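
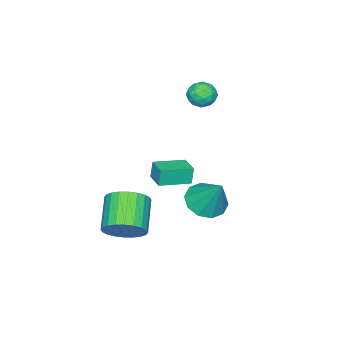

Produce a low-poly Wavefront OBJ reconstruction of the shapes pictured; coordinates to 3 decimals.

v 2.624 -2.268 -2.583
v 3.213 -3.169 -2.503
v 1.805 -3.994 -1.436
v 1.216 -3.092 -1.517
v 3.344 -2.955 -2.164
v 1.936 -3.78 -1.097
v 3.365 -2.636 -1.89
v 1.957 -3.461 -0.823
v 3.274 -2.261 -1.721
v 1.865 -3.086 -0.654
v 3.083 -1.887 -1.683
v 1.675 -2.712 -0.616
v 2.823 -1.571 -1.783
v 1.414 -2.396 -0.716
v 2.532 -1.361 -2.004
v 1.124 -2.186 -0.937
v 2.256 -1.289 -2.314
v 0.847 -2.114 -1.247
v 2.035 -1.366 -2.664
v 0.627 -2.191 -1.597
v 1.904 -1.58 -3.003
v 0.496 -2.405 -1.936
v 1.883 -1.899 -3.277
v 0.475 -2.724 -2.21
v 1.975 -2.274 -3.446
v 0.566 -3.099 -2.379
v 2.165 -2.648 -3.484
v 0.757 -3.473 -2.417
v 2.426 -2.964 -3.384
v 1.017 -3.789 -2.317
v 2.716 -3.174 -3.163
v 1.308 -3.999 -2.096
v 2.993 -3.246 -2.853
v 1.584 -4.071 -1.786
v 0.033 0.47 -0.859
v 1.015 0.692 -1.221
v 0.407 1.55 0.819
v 0.607 1.166 -1.435
v -0.021 1.373 -1.429
v -0.628 1.236 -1.205
v -0.982 0.806 -0.849
v -0.949 0.247 -0.497
v -0.54 -0.227 -0.283
v 0.088 -0.434 -0.289
v 0.695 -0.297 -0.512
v 1.049 0.134 -0.868
v -3.675 -1.825 3.923
v -3.304 -1.598 3.265
v -3.916 -2.962 3.395
v -3.545 -2.735 2.737
v -3.134 -2.856 3.4
v -2.986 -2.153 3.726
v -4.234 -2.407 2.934
v -4.086 -1.704 3.26
v -3.65 -1.958 2.654
v -2.97 -2.235 2.941
v -4.25 -2.325 3.719
v -3.57 -2.602 4.006
v -3.469 -1.612 3.64
v -3.751 -2.948 3.02
v -3.51 -3.019 3.409
v -3.292 -2.886 3.023
v -3.281 -1.938 3.911
v -3.063 -1.805 3.524
v -2.963 -2.544 3.603
v -4.157 -2.755 3.136
v -3.939 -2.622 2.749
v -3.928 -1.674 3.637
v -3.71 -1.541 3.251
v -4.257 -2.016 3.057
v -3.454 -1.69 2.894
v -3.595 -2.358 2.584
v -4.001 -2.165 2.7
v -3.913 -1.752 2.892
v -3.054 -1.853 3.063
v -3.196 -2.521 2.753
v -2.954 -2.592 3.143
v -2.867 -2.179 3.334
v -3.257 -2.064 2.704
v -4.024 -2.039 3.907
v -4.166 -2.707 3.597
v -4.353 -2.381 3.326
v -4.266 -1.968 3.517
v -3.625 -2.202 4.076
v -3.766 -2.87 3.766
v -3.307 -2.808 3.768
v -3.219 -2.395 3.96
v -3.963 -2.496 3.956
v -4.187 -3.743 -3.274
v -4.357 -3.73 -2.299
v -3.55 -2.803 -3.176
v -3.72 -2.79 -2.201
v -2.8 -4.71 -3.019
v -2.97 -4.697 -2.044
v -2.163 -3.77 -2.921
v -2.333 -3.757 -1.946
f 2 1 5
f 2 5 3
f 3 5 6
f 3 6 4
f 5 1 7
f 5 7 6
f 6 7 8
f 6 8 4
f 7 1 9
f 7 9 8
f 8 9 10
f 8 10 4
f 9 1 11
f 9 11 10
f 10 11 12
f 10 12 4
f 11 1 13
f 11 13 12
f 12 13 14
f 12 14 4
f 13 1 15
f 13 15 14
f 14 15 16
f 14 16 4
f 15 1 17
f 15 17 16
f 16 17 18
f 16 18 4
f 17 1 19
f 17 19 18
f 18 19 20
f 18 20 4
f 19 1 21
f 19 21 20
f 20 21 22
f 20 22 4
f 21 1 23
f 21 23 22
f 22 23 24
f 22 24 4
f 23 1 25
f 23 25 24
f 24 25 26
f 24 26 4
f 25 1 27
f 25 27 26
f 26 27 28
f 26 28 4
f 27 1 29
f 27 29 28
f 28 29 30
f 28 30 4
f 29 1 31
f 29 31 30
f 30 31 32
f 30 32 4
f 31 1 33
f 31 33 32
f 32 33 34
f 32 34 4
f 33 1 2
f 33 2 34
f 34 2 3
f 34 3 4
f 36 35 38
f 36 38 37
f 38 35 39
f 38 39 37
f 39 35 40
f 39 40 37
f 40 35 41
f 40 41 37
f 41 35 42
f 41 42 37
f 42 35 43
f 42 43 37
f 43 35 44
f 43 44 37
f 44 35 45
f 44 45 37
f 45 35 46
f 45 46 37
f 46 35 36
f 46 36 37
f 47 84 63
f 84 58 87
f 63 87 52
f 84 87 63
f 47 63 59
f 63 52 64
f 59 64 48
f 63 64 59
f 47 59 68
f 59 48 69
f 68 69 54
f 59 69 68
f 47 68 80
f 68 54 83
f 80 83 57
f 68 83 80
f 47 80 84
f 80 57 88
f 84 88 58
f 80 88 84
f 48 64 75
f 64 52 78
f 75 78 56
f 64 78 75
f 52 87 65
f 87 58 86
f 65 86 51
f 87 86 65
f 58 88 85
f 88 57 81
f 85 81 49
f 88 81 85
f 57 83 82
f 83 54 70
f 82 70 53
f 83 70 82
f 54 69 74
f 69 48 71
f 74 71 55
f 69 71 74
f 50 76 62
f 76 56 77
f 62 77 51
f 76 77 62
f 50 62 60
f 62 51 61
f 60 61 49
f 62 61 60
f 50 60 67
f 60 49 66
f 67 66 53
f 60 66 67
f 50 67 72
f 67 53 73
f 72 73 55
f 67 73 72
f 50 72 76
f 72 55 79
f 76 79 56
f 72 79 76
f 51 77 65
f 77 56 78
f 65 78 52
f 77 78 65
f 49 61 85
f 61 51 86
f 85 86 58
f 61 86 85
f 53 66 82
f 66 49 81
f 82 81 57
f 66 81 82
f 55 73 74
f 73 53 70
f 74 70 54
f 73 70 74
f 56 79 75
f 79 55 71
f 75 71 48
f 79 71 75
f 90 92 89
f 93 90 89
f 89 92 91
f 91 93 89
f 90 96 92
f 94 90 93
f 94 96 90
f 92 96 91
f 95 93 91
f 91 96 95
f 95 94 93
f 96 94 95



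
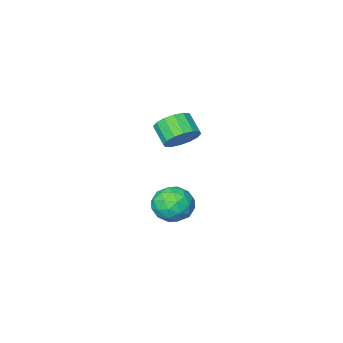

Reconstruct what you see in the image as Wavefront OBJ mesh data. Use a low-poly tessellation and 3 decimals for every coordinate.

v 0.738 2.756 2.645
v 1.71 2.901 2.877
v 1.675 1.869 3.667
v 0.702 1.724 3.435
v 1.443 3.18 3.23
v 1.408 2.148 4.02
v 0.988 3.346 3.426
v 0.953 2.314 4.216
v 0.465 3.353 3.412
v 0.43 2.322 4.203
v 0.016 3.201 3.193
v -0.019 2.169 3.984
v -0.241 2.929 2.827
v -0.276 1.897 3.618
v -0.235 2.611 2.413
v -0.27 1.579 3.203
v 0.032 2.332 2.06
v -0.003 1.3 2.85
v 0.487 2.166 1.864
v 0.452 1.134 2.654
v 1.01 2.158 1.877
v 0.975 1.127 2.668
v 1.459 2.311 2.096
v 1.424 1.279 2.887
v 1.716 2.583 2.462
v 1.681 1.551 3.253
v 0.86 1.631 -3.944
v 1.402 0.857 -3.189
v -0.822 1.403 -2.971
v -0.28 0.629 -2.216
v 0.01 1.802 -2.19
v 1.05 1.944 -2.791
v -0.47 0.316 -3.369
v 0.57 0.458 -3.97
v 0.58 0.045 -2.834
v 0.877 0.963 -2.105
v -0.297 1.297 -4.055
v -0 2.215 -3.326
v 1.279 1.264 -3.652
v -0.699 0.996 -2.508
v -0.528 1.685 -2.493
v -0.209 1.23 -2.049
v 1.072 1.903 -3.418
v 1.39 1.448 -2.974
v 0.572 2.003 -2.387
v -0.81 0.812 -3.186
v -0.492 0.357 -2.742
v 0.789 1.03 -4.111
v 1.108 0.575 -3.667
v 0.008 0.257 -3.773
v 1.114 0.332 -2.999
v 0.125 0.197 -2.428
v 0.014 0.014 -3.105
v 0.625 0.097 -3.459
v 1.288 0.872 -2.571
v 0.3 0.737 -1.999
v 0.47 1.427 -1.984
v 1.081 1.51 -2.337
v 0.805 0.394 -2.362
v 0.28 1.523 -4.161
v -0.708 1.388 -3.589
v -0.501 0.75 -3.823
v 0.11 0.833 -4.176
v 0.455 2.063 -3.732
v -0.534 1.928 -3.161
v -0.045 2.163 -2.701
v 0.566 2.246 -3.055
v -0.225 1.866 -3.798
f 2 1 5
f 2 5 3
f 3 5 6
f 3 6 4
f 5 1 7
f 5 7 6
f 6 7 8
f 6 8 4
f 7 1 9
f 7 9 8
f 8 9 10
f 8 10 4
f 9 1 11
f 9 11 10
f 10 11 12
f 10 12 4
f 11 1 13
f 11 13 12
f 12 13 14
f 12 14 4
f 13 1 15
f 13 15 14
f 14 15 16
f 14 16 4
f 15 1 17
f 15 17 16
f 16 17 18
f 16 18 4
f 17 1 19
f 17 19 18
f 18 19 20
f 18 20 4
f 19 1 21
f 19 21 20
f 20 21 22
f 20 22 4
f 21 1 23
f 21 23 22
f 22 23 24
f 22 24 4
f 23 1 25
f 23 25 24
f 24 25 26
f 24 26 4
f 25 1 2
f 25 2 26
f 26 2 3
f 26 3 4
f 27 64 43
f 64 38 67
f 43 67 32
f 64 67 43
f 27 43 39
f 43 32 44
f 39 44 28
f 43 44 39
f 27 39 48
f 39 28 49
f 48 49 34
f 39 49 48
f 27 48 60
f 48 34 63
f 60 63 37
f 48 63 60
f 27 60 64
f 60 37 68
f 64 68 38
f 60 68 64
f 28 44 55
f 44 32 58
f 55 58 36
f 44 58 55
f 32 67 45
f 67 38 66
f 45 66 31
f 67 66 45
f 38 68 65
f 68 37 61
f 65 61 29
f 68 61 65
f 37 63 62
f 63 34 50
f 62 50 33
f 63 50 62
f 34 49 54
f 49 28 51
f 54 51 35
f 49 51 54
f 30 56 42
f 56 36 57
f 42 57 31
f 56 57 42
f 30 42 40
f 42 31 41
f 40 41 29
f 42 41 40
f 30 40 47
f 40 29 46
f 47 46 33
f 40 46 47
f 30 47 52
f 47 33 53
f 52 53 35
f 47 53 52
f 30 52 56
f 52 35 59
f 56 59 36
f 52 59 56
f 31 57 45
f 57 36 58
f 45 58 32
f 57 58 45
f 29 41 65
f 41 31 66
f 65 66 38
f 41 66 65
f 33 46 62
f 46 29 61
f 62 61 37
f 46 61 62
f 35 53 54
f 53 33 50
f 54 50 34
f 53 50 54
f 36 59 55
f 59 35 51
f 55 51 28
f 59 51 55



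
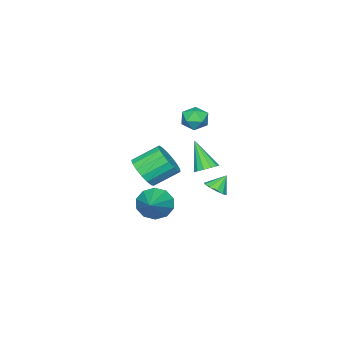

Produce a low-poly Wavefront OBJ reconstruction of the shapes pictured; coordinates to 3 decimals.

v 2.475 -2.377 -0.94
v 3.039 -2.672 -1.698
v 4.185 -1.523 -0
v 2.829 -2.111 -1.825
v 2.483 -1.652 -1.614
v 2.135 -1.47 -1.145
v 1.916 -1.635 -0.598
v 1.911 -2.083 -0.181
v 2.121 -2.643 -0.054
v 2.467 -3.102 -0.266
v 2.815 -3.284 -0.734
v 3.034 -3.119 -1.282
v -3.173 -3.272 2.255
v -2.741 -3.993 2.279
v -4.319 -3.967 2.021
v -3.887 -4.688 2.045
v -3.994 -4.239 2.748
v -3.286 -3.809 2.892
v -3.774 -4.151 1.408
v -3.066 -3.721 1.552
v -3.112 -4.536 1.755
v -3.248 -4.591 2.583
v -3.812 -3.369 1.717
v -3.948 -3.424 2.545
v 2.174 -3.324 0.856
v 2.84 -2.602 0.733
v 1.932 -1.614 1.622
v 1.266 -2.336 1.744
v 2.544 -2.546 0.368
v 1.635 -1.558 1.256
v 2.163 -2.668 0.114
v 1.254 -1.68 1.003
v 1.784 -2.941 0.03
v 0.876 -1.953 0.919
v 1.495 -3.301 0.136
v 0.587 -2.313 1.024
v 1.362 -3.667 0.406
v 0.453 -2.679 1.295
v 1.414 -3.954 0.779
v 0.506 -2.966 1.668
v 1.641 -4.097 1.17
v 0.733 -3.109 2.059
v 1.99 -4.063 1.489
v 1.081 -3.074 2.377
v 2.381 -3.859 1.662
v 1.473 -2.871 2.551
v 2.725 -3.533 1.651
v 1.816 -2.545 2.54
v 2.943 -3.159 1.458
v 2.034 -2.171 2.347
v 2.984 -2.823 1.127
v 2.075 -1.835 2.015
v -3.229 -3.039 -1.214
v -2.901 -2.543 -0.826
v -3.631 -4.061 0.434
v -3.284 -2.432 -0.85
v -3.65 -2.513 -0.99
v -3.882 -2.762 -1.201
v -3.907 -3.098 -1.416
v -3.716 -3.416 -1.567
v -3.37 -3.614 -1.605
v -2.98 -3.63 -1.519
v -2.668 -3.458 -1.336
v -2.535 -3.153 -1.115
v -2.621 -2.812 -0.924
v -1.867 -1.608 -1.659
v -1.285 -1.598 -1.27
v -2.433 -1.292 -0.821
v -1.333 -1.207 -1.449
v -1.584 -0.97 -1.709
v -1.944 -0.976 -1.95
v -2.274 -1.224 -2.079
v -2.448 -1.619 -2.048
v -2.4 -2.009 -1.869
v -2.149 -2.247 -1.609
v -1.789 -2.24 -1.368
v -1.459 -1.992 -1.239
f 2 1 4
f 2 4 3
f 4 1 5
f 4 5 3
f 5 1 6
f 5 6 3
f 6 1 7
f 6 7 3
f 7 1 8
f 7 8 3
f 8 1 9
f 8 9 3
f 9 1 10
f 9 10 3
f 10 1 11
f 10 11 3
f 11 1 12
f 11 12 3
f 12 1 2
f 12 2 3
f 13 24 18
f 13 18 14
f 13 14 20
f 13 20 23
f 13 23 24
f 14 18 22
f 18 24 17
f 24 23 15
f 23 20 19
f 20 14 21
f 16 22 17
f 16 17 15
f 16 15 19
f 16 19 21
f 16 21 22
f 17 22 18
f 15 17 24
f 19 15 23
f 21 19 20
f 22 21 14
f 26 25 29
f 26 29 27
f 27 29 30
f 27 30 28
f 29 25 31
f 29 31 30
f 30 31 32
f 30 32 28
f 31 25 33
f 31 33 32
f 32 33 34
f 32 34 28
f 33 25 35
f 33 35 34
f 34 35 36
f 34 36 28
f 35 25 37
f 35 37 36
f 36 37 38
f 36 38 28
f 37 25 39
f 37 39 38
f 38 39 40
f 38 40 28
f 39 25 41
f 39 41 40
f 40 41 42
f 40 42 28
f 41 25 43
f 41 43 42
f 42 43 44
f 42 44 28
f 43 25 45
f 43 45 44
f 44 45 46
f 44 46 28
f 45 25 47
f 45 47 46
f 46 47 48
f 46 48 28
f 47 25 49
f 47 49 48
f 48 49 50
f 48 50 28
f 49 25 51
f 49 51 50
f 50 51 52
f 50 52 28
f 51 25 26
f 51 26 52
f 52 26 27
f 52 27 28
f 54 53 56
f 54 56 55
f 56 53 57
f 56 57 55
f 57 53 58
f 57 58 55
f 58 53 59
f 58 59 55
f 59 53 60
f 59 60 55
f 60 53 61
f 60 61 55
f 61 53 62
f 61 62 55
f 62 53 63
f 62 63 55
f 63 53 64
f 63 64 55
f 64 53 65
f 64 65 55
f 65 53 54
f 65 54 55
f 67 66 69
f 67 69 68
f 69 66 70
f 69 70 68
f 70 66 71
f 70 71 68
f 71 66 72
f 71 72 68
f 72 66 73
f 72 73 68
f 73 66 74
f 73 74 68
f 74 66 75
f 74 75 68
f 75 66 76
f 75 76 68
f 76 66 77
f 76 77 68
f 77 66 67
f 77 67 68



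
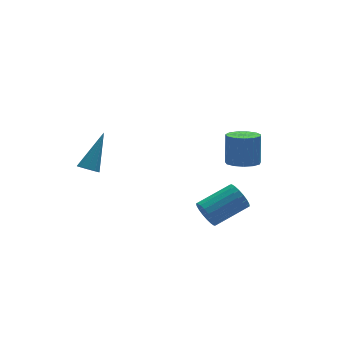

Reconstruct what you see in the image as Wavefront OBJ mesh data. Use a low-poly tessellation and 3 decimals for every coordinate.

v 2.572 -0.867 0.803
v 3.271 -0.651 0.634
v 3.466 -0.197 2.029
v 2.768 -0.413 2.197
v 3.022 -0.318 0.561
v 3.217 0.137 1.956
v 2.63 -0.158 0.564
v 2.826 0.296 1.959
v 2.22 -0.224 0.643
v 2.416 0.23 2.038
v 1.922 -0.494 0.772
v 2.118 -0.04 2.167
v 1.83 -0.883 0.911
v 2.026 -0.428 2.306
v 1.974 -1.266 1.016
v 2.17 -0.812 2.411
v 2.308 -1.523 1.053
v 2.503 -1.069 2.448
v 2.726 -1.571 1.01
v 2.921 -1.117 2.405
v 3.095 -1.396 0.902
v 3.29 -0.942 2.297
v 3.298 -1.053 0.762
v 3.493 -0.599 2.157
v 0.236 -2.434 -0.752
v 0.419 -2.14 -1.338
v 2.026 -1.933 -0.733
v 1.844 -2.226 -0.148
v 0.326 -1.905 -1.171
v 1.933 -1.698 -0.567
v 0.215 -1.775 -0.922
v 1.823 -1.568 -0.317
v 0.109 -1.775 -0.638
v 1.716 -1.568 -0.034
v 0.027 -1.906 -0.378
v 1.635 -1.699 0.227
v -0.013 -2.141 -0.191
v 1.595 -1.934 0.413
v -0.003 -2.434 -0.116
v 1.604 -2.227 0.489
v 0.054 -2.727 -0.167
v 1.661 -2.52 0.438
v 0.147 -2.962 -0.333
v 1.754 -2.755 0.271
v 0.257 -3.092 -0.583
v 1.865 -2.885 0.022
v 0.364 -3.092 -0.866
v 1.971 -2.885 -0.262
v 0.445 -2.961 -1.127
v 2.053 -2.754 -0.522
v 0.485 -2.726 -1.313
v 2.093 -2.519 -0.709
v 0.476 -2.433 -1.389
v 2.083 -2.226 -0.784
v -3.07 2.618 -0.403
v -2.703 2.238 -0.443
v -2.03 3.462 1.123
v -2.614 2.485 -0.639
v -2.7 2.782 -0.746
v -2.927 3.017 -0.721
v -3.208 3.1 -0.575
v -3.437 2.998 -0.363
v -3.525 2.751 -0.167
v -3.439 2.454 -0.06
v -3.212 2.219 -0.085
v -2.931 2.136 -0.231
f 2 1 5
f 2 5 3
f 3 5 6
f 3 6 4
f 5 1 7
f 5 7 6
f 6 7 8
f 6 8 4
f 7 1 9
f 7 9 8
f 8 9 10
f 8 10 4
f 9 1 11
f 9 11 10
f 10 11 12
f 10 12 4
f 11 1 13
f 11 13 12
f 12 13 14
f 12 14 4
f 13 1 15
f 13 15 14
f 14 15 16
f 14 16 4
f 15 1 17
f 15 17 16
f 16 17 18
f 16 18 4
f 17 1 19
f 17 19 18
f 18 19 20
f 18 20 4
f 19 1 21
f 19 21 20
f 20 21 22
f 20 22 4
f 21 1 23
f 21 23 22
f 22 23 24
f 22 24 4
f 23 1 2
f 23 2 24
f 24 2 3
f 24 3 4
f 26 25 29
f 26 29 27
f 27 29 30
f 27 30 28
f 29 25 31
f 29 31 30
f 30 31 32
f 30 32 28
f 31 25 33
f 31 33 32
f 32 33 34
f 32 34 28
f 33 25 35
f 33 35 34
f 34 35 36
f 34 36 28
f 35 25 37
f 35 37 36
f 36 37 38
f 36 38 28
f 37 25 39
f 37 39 38
f 38 39 40
f 38 40 28
f 39 25 41
f 39 41 40
f 40 41 42
f 40 42 28
f 41 25 43
f 41 43 42
f 42 43 44
f 42 44 28
f 43 25 45
f 43 45 44
f 44 45 46
f 44 46 28
f 45 25 47
f 45 47 46
f 46 47 48
f 46 48 28
f 47 25 49
f 47 49 48
f 48 49 50
f 48 50 28
f 49 25 51
f 49 51 50
f 50 51 52
f 50 52 28
f 51 25 53
f 51 53 52
f 52 53 54
f 52 54 28
f 53 25 26
f 53 26 54
f 54 26 27
f 54 27 28
f 56 55 58
f 56 58 57
f 58 55 59
f 58 59 57
f 59 55 60
f 59 60 57
f 60 55 61
f 60 61 57
f 61 55 62
f 61 62 57
f 62 55 63
f 62 63 57
f 63 55 64
f 63 64 57
f 64 55 65
f 64 65 57
f 65 55 66
f 65 66 57
f 66 55 56
f 66 56 57



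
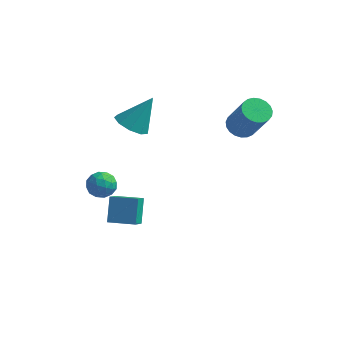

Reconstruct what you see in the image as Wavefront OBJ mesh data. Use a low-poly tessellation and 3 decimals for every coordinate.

v -2.638 -0.219 -3.886
v -2.576 -0.976 -3.368
v -2.898 0.595 -2.666
v -2.836 -0.162 -2.147
v -1.224 0.002 -3.733
v -1.162 -0.755 -3.214
v -1.484 0.816 -2.512
v -1.422 0.059 -1.994
v -2.87 2.337 1.475
v -2.317 2.918 0.929
v -2.09 3.163 3.145
v -2.898 3.212 1.056
v -3.467 3.096 1.378
v -3.756 2.625 1.746
v -3.63 2.02 1.987
v -3.149 1.563 1.988
v -2.538 1.468 1.749
v -2.081 1.78 1.382
v -1.994 2.353 1.058
v 2.204 4.017 1.879
v 2.716 3.602 1.443
v 3.768 3.008 3.246
v 3.256 3.423 3.681
v 2.86 3.897 1.456
v 3.913 3.303 3.258
v 2.891 4.212 1.542
v 3.944 3.619 3.344
v 2.803 4.494 1.686
v 3.856 3.901 3.488
v 2.611 4.693 1.863
v 3.664 4.1 3.666
v 2.349 4.775 2.044
v 3.402 4.182 3.846
v 2.062 4.727 2.195
v 3.115 4.133 3.998
v 1.799 4.555 2.292
v 2.852 3.962 4.095
v 1.606 4.29 2.318
v 2.659 3.697 4.12
v 1.517 3.978 2.267
v 2.569 3.385 4.07
v 1.546 3.673 2.15
v 2.599 3.079 3.952
v 1.689 3.427 1.985
v 2.741 2.834 3.788
v 1.921 3.283 1.802
v 2.973 2.69 3.605
v 2.202 3.266 1.633
v 3.254 2.673 3.435
v 2.483 3.379 1.506
v 3.535 2.785 3.308
v -2.648 -1.071 -0.004
v -2.33 -1.352 0.661
v -2.49 -2.208 -0.561
v -2.172 -2.489 0.104
v -2.94 -2.31 0.079
v -3.038 -1.607 0.423
v -1.782 -1.953 -0.323
v -1.88 -1.25 0.021
v -1.796 -1.897 0.464
v -2.511 -2.118 0.712
v -2.309 -1.442 -0.612
v -3.024 -1.663 -0.364
v -2.503 -1.112 0.377
v -2.317 -2.448 -0.277
v -2.768 -2.343 -0.292
v -2.582 -2.508 0.099
v -2.919 -1.262 0.237
v -2.732 -1.427 0.628
v -3.09 -1.99 0.286
v -2.088 -2.133 -0.528
v -1.901 -2.298 -0.137
v -2.238 -1.052 0.001
v -2.052 -1.217 0.392
v -1.73 -1.57 -0.186
v -2.002 -1.597 0.652
v -1.909 -2.266 0.325
v -1.68 -1.95 0.074
v -1.737 -1.537 0.276
v -2.422 -1.727 0.798
v -2.329 -2.396 0.471
v -2.781 -2.29 0.456
v -2.838 -1.877 0.658
v -2.108 -2.047 0.682
v -2.491 -1.164 -0.371
v -2.398 -1.833 -0.698
v -1.982 -1.683 -0.558
v -2.039 -1.27 -0.356
v -2.911 -1.294 -0.225
v -2.818 -1.963 -0.552
v -3.083 -2.023 -0.176
v -3.14 -1.61 0.026
v -2.712 -1.513 -0.582
f 2 4 1
f 5 2 1
f 1 4 3
f 3 5 1
f 2 8 4
f 6 2 5
f 6 8 2
f 4 8 3
f 7 5 3
f 3 8 7
f 7 6 5
f 8 6 7
f 10 9 12
f 10 12 11
f 12 9 13
f 12 13 11
f 13 9 14
f 13 14 11
f 14 9 15
f 14 15 11
f 15 9 16
f 15 16 11
f 16 9 17
f 16 17 11
f 17 9 18
f 17 18 11
f 18 9 19
f 18 19 11
f 19 9 10
f 19 10 11
f 21 20 24
f 21 24 22
f 22 24 25
f 22 25 23
f 24 20 26
f 24 26 25
f 25 26 27
f 25 27 23
f 26 20 28
f 26 28 27
f 27 28 29
f 27 29 23
f 28 20 30
f 28 30 29
f 29 30 31
f 29 31 23
f 30 20 32
f 30 32 31
f 31 32 33
f 31 33 23
f 32 20 34
f 32 34 33
f 33 34 35
f 33 35 23
f 34 20 36
f 34 36 35
f 35 36 37
f 35 37 23
f 36 20 38
f 36 38 37
f 37 38 39
f 37 39 23
f 38 20 40
f 38 40 39
f 39 40 41
f 39 41 23
f 40 20 42
f 40 42 41
f 41 42 43
f 41 43 23
f 42 20 44
f 42 44 43
f 43 44 45
f 43 45 23
f 44 20 46
f 44 46 45
f 45 46 47
f 45 47 23
f 46 20 48
f 46 48 47
f 47 48 49
f 47 49 23
f 48 20 50
f 48 50 49
f 49 50 51
f 49 51 23
f 50 20 21
f 50 21 51
f 51 21 22
f 51 22 23
f 52 89 68
f 89 63 92
f 68 92 57
f 89 92 68
f 52 68 64
f 68 57 69
f 64 69 53
f 68 69 64
f 52 64 73
f 64 53 74
f 73 74 59
f 64 74 73
f 52 73 85
f 73 59 88
f 85 88 62
f 73 88 85
f 52 85 89
f 85 62 93
f 89 93 63
f 85 93 89
f 53 69 80
f 69 57 83
f 80 83 61
f 69 83 80
f 57 92 70
f 92 63 91
f 70 91 56
f 92 91 70
f 63 93 90
f 93 62 86
f 90 86 54
f 93 86 90
f 62 88 87
f 88 59 75
f 87 75 58
f 88 75 87
f 59 74 79
f 74 53 76
f 79 76 60
f 74 76 79
f 55 81 67
f 81 61 82
f 67 82 56
f 81 82 67
f 55 67 65
f 67 56 66
f 65 66 54
f 67 66 65
f 55 65 72
f 65 54 71
f 72 71 58
f 65 71 72
f 55 72 77
f 72 58 78
f 77 78 60
f 72 78 77
f 55 77 81
f 77 60 84
f 81 84 61
f 77 84 81
f 56 82 70
f 82 61 83
f 70 83 57
f 82 83 70
f 54 66 90
f 66 56 91
f 90 91 63
f 66 91 90
f 58 71 87
f 71 54 86
f 87 86 62
f 71 86 87
f 60 78 79
f 78 58 75
f 79 75 59
f 78 75 79
f 61 84 80
f 84 60 76
f 80 76 53
f 84 76 80



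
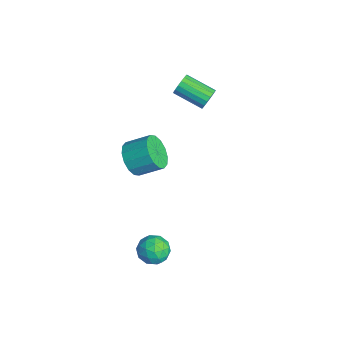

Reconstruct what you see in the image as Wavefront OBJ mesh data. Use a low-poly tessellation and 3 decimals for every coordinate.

v -2.832 1.835 2.799
v -2.493 1.798 3.352
v -3.61 0.607 3.955
v -3.948 0.645 3.401
v -2.702 2.022 3.408
v -3.818 0.831 4.01
v -2.94 2.203 3.324
v -4.057 1.012 3.926
v -3.154 2.3 3.119
v -4.271 1.109 3.722
v -3.294 2.29 2.842
v -4.41 1.1 3.444
v -3.328 2.177 2.554
v -4.444 0.986 3.157
v -3.248 1.985 2.322
v -4.365 0.794 2.925
v -3.073 1.759 2.2
v -4.19 0.568 2.803
v -2.843 1.55 2.215
v -3.959 0.359 2.817
v -2.61 1.407 2.363
v -3.726 0.216 2.966
v -2.428 1.362 2.611
v -3.544 0.171 3.214
v -2.338 1.425 2.903
v -3.455 0.235 3.505
v -2.362 1.583 3.17
v -3.478 0.392 3.773
v -2.395 -2.362 -0.596
v -1.774 -2.971 -0.026
v -1.303 -1.786 0.726
v -1.925 -1.178 0.156
v -1.474 -2.822 -0.448
v -1.004 -1.638 0.304
v -1.422 -2.55 -0.909
v -0.951 -1.366 -0.158
v -1.63 -2.228 -1.287
v -1.159 -1.043 -0.535
v -2.043 -1.941 -1.479
v -1.572 -0.757 -0.727
v -2.551 -1.768 -1.435
v -2.08 -0.583 -0.683
v -3.017 -1.754 -1.166
v -2.546 -0.569 -0.414
v -3.316 -1.902 -0.744
v -2.846 -0.718 0.008
v -3.369 -2.174 -0.282
v -2.898 -0.99 0.469
v -3.161 -2.497 0.095
v -2.69 -1.312 0.847
v -2.748 -2.783 0.287
v -2.277 -1.599 1.039
v -2.24 -2.957 0.243
v -1.769 -1.772 0.995
v 2.585 -2.225 -2.153
v 3.176 -2.199 -2.823
v 3.024 -3.561 -1.817
v 3.615 -3.535 -2.487
v 3.731 -3.018 -1.768
v 3.46 -2.192 -1.975
v 2.74 -3.568 -2.665
v 2.469 -2.742 -2.872
v 3.272 -3.029 -3.139
v 3.885 -2.689 -2.585
v 2.315 -3.071 -2.055
v 2.928 -2.731 -1.501
v 2.842 -2.094 -2.517
v 3.358 -3.666 -2.123
v 3.426 -3.361 -1.7
v 3.774 -3.346 -2.094
v 3.009 -2.09 -2.019
v 3.356 -2.075 -2.413
v 3.683 -2.556 -1.793
v 2.844 -3.685 -2.227
v 3.191 -3.67 -2.621
v 2.426 -2.414 -2.546
v 2.774 -2.399 -2.94
v 2.517 -3.204 -2.847
v 3.246 -2.567 -3.097
v 3.504 -3.353 -2.9
v 2.989 -3.372 -3.004
v 2.83 -2.887 -3.126
v 3.606 -2.367 -2.771
v 3.864 -3.153 -2.574
v 3.932 -2.848 -2.151
v 3.773 -2.363 -2.273
v 3.662 -2.855 -2.957
v 2.336 -2.607 -2.066
v 2.594 -3.393 -1.869
v 2.427 -3.397 -2.367
v 2.268 -2.912 -2.489
v 2.696 -2.407 -1.74
v 2.954 -3.193 -1.543
v 3.37 -2.873 -1.514
v 3.211 -2.388 -1.636
v 2.538 -2.905 -1.683
f 2 1 5
f 2 5 3
f 3 5 6
f 3 6 4
f 5 1 7
f 5 7 6
f 6 7 8
f 6 8 4
f 7 1 9
f 7 9 8
f 8 9 10
f 8 10 4
f 9 1 11
f 9 11 10
f 10 11 12
f 10 12 4
f 11 1 13
f 11 13 12
f 12 13 14
f 12 14 4
f 13 1 15
f 13 15 14
f 14 15 16
f 14 16 4
f 15 1 17
f 15 17 16
f 16 17 18
f 16 18 4
f 17 1 19
f 17 19 18
f 18 19 20
f 18 20 4
f 19 1 21
f 19 21 20
f 20 21 22
f 20 22 4
f 21 1 23
f 21 23 22
f 22 23 24
f 22 24 4
f 23 1 25
f 23 25 24
f 24 25 26
f 24 26 4
f 25 1 27
f 25 27 26
f 26 27 28
f 26 28 4
f 27 1 2
f 27 2 28
f 28 2 3
f 28 3 4
f 30 29 33
f 30 33 31
f 31 33 34
f 31 34 32
f 33 29 35
f 33 35 34
f 34 35 36
f 34 36 32
f 35 29 37
f 35 37 36
f 36 37 38
f 36 38 32
f 37 29 39
f 37 39 38
f 38 39 40
f 38 40 32
f 39 29 41
f 39 41 40
f 40 41 42
f 40 42 32
f 41 29 43
f 41 43 42
f 42 43 44
f 42 44 32
f 43 29 45
f 43 45 44
f 44 45 46
f 44 46 32
f 45 29 47
f 45 47 46
f 46 47 48
f 46 48 32
f 47 29 49
f 47 49 48
f 48 49 50
f 48 50 32
f 49 29 51
f 49 51 50
f 50 51 52
f 50 52 32
f 51 29 53
f 51 53 52
f 52 53 54
f 52 54 32
f 53 29 30
f 53 30 54
f 54 30 31
f 54 31 32
f 55 92 71
f 92 66 95
f 71 95 60
f 92 95 71
f 55 71 67
f 71 60 72
f 67 72 56
f 71 72 67
f 55 67 76
f 67 56 77
f 76 77 62
f 67 77 76
f 55 76 88
f 76 62 91
f 88 91 65
f 76 91 88
f 55 88 92
f 88 65 96
f 92 96 66
f 88 96 92
f 56 72 83
f 72 60 86
f 83 86 64
f 72 86 83
f 60 95 73
f 95 66 94
f 73 94 59
f 95 94 73
f 66 96 93
f 96 65 89
f 93 89 57
f 96 89 93
f 65 91 90
f 91 62 78
f 90 78 61
f 91 78 90
f 62 77 82
f 77 56 79
f 82 79 63
f 77 79 82
f 58 84 70
f 84 64 85
f 70 85 59
f 84 85 70
f 58 70 68
f 70 59 69
f 68 69 57
f 70 69 68
f 58 68 75
f 68 57 74
f 75 74 61
f 68 74 75
f 58 75 80
f 75 61 81
f 80 81 63
f 75 81 80
f 58 80 84
f 80 63 87
f 84 87 64
f 80 87 84
f 59 85 73
f 85 64 86
f 73 86 60
f 85 86 73
f 57 69 93
f 69 59 94
f 93 94 66
f 69 94 93
f 61 74 90
f 74 57 89
f 90 89 65
f 74 89 90
f 63 81 82
f 81 61 78
f 82 78 62
f 81 78 82
f 64 87 83
f 87 63 79
f 83 79 56
f 87 79 83



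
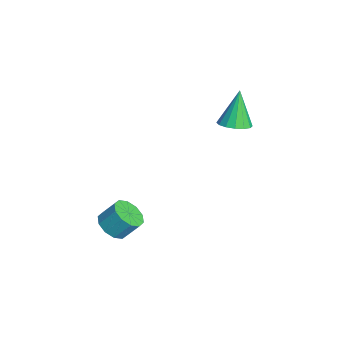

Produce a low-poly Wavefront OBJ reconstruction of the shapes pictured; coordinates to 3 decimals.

v 1.393 1.677 2.529
v 2.128 1.944 2.742
v 0.747 2.043 4.311
v 1.927 2.282 2.599
v 1.583 2.459 2.437
v 1.188 2.426 2.301
v 0.848 2.193 2.225
v 0.654 1.821 2.231
v 0.659 1.41 2.317
v 0.86 1.071 2.46
v 1.204 0.895 2.622
v 1.599 0.928 2.758
v 1.939 1.161 2.834
v 2.133 1.533 2.828
v 3.804 -4.291 -1.586
v 4.484 -4.73 -1.362
v 4.656 -4.009 -0.47
v 3.976 -3.569 -0.694
v 4.634 -4.359 -1.692
v 4.807 -3.637 -0.8
v 4.468 -3.961 -1.981
v 4.64 -3.24 -1.089
v 4.048 -3.689 -2.119
v 4.22 -2.968 -1.227
v 3.534 -3.647 -2.054
v 3.707 -2.926 -1.162
v 3.124 -3.851 -1.81
v 3.296 -3.13 -0.918
v 2.973 -4.223 -1.48
v 3.146 -3.501 -0.588
v 3.14 -4.62 -1.191
v 3.312 -3.899 -0.299
v 3.56 -4.892 -1.053
v 3.732 -4.171 -0.161
v 4.073 -4.934 -1.118
v 4.246 -4.213 -0.226
f 2 1 4
f 2 4 3
f 4 1 5
f 4 5 3
f 5 1 6
f 5 6 3
f 6 1 7
f 6 7 3
f 7 1 8
f 7 8 3
f 8 1 9
f 8 9 3
f 9 1 10
f 9 10 3
f 10 1 11
f 10 11 3
f 11 1 12
f 11 12 3
f 12 1 13
f 12 13 3
f 13 1 14
f 13 14 3
f 14 1 2
f 14 2 3
f 16 15 19
f 16 19 17
f 17 19 20
f 17 20 18
f 19 15 21
f 19 21 20
f 20 21 22
f 20 22 18
f 21 15 23
f 21 23 22
f 22 23 24
f 22 24 18
f 23 15 25
f 23 25 24
f 24 25 26
f 24 26 18
f 25 15 27
f 25 27 26
f 26 27 28
f 26 28 18
f 27 15 29
f 27 29 28
f 28 29 30
f 28 30 18
f 29 15 31
f 29 31 30
f 30 31 32
f 30 32 18
f 31 15 33
f 31 33 32
f 32 33 34
f 32 34 18
f 33 15 35
f 33 35 34
f 34 35 36
f 34 36 18
f 35 15 16
f 35 16 36
f 36 16 17
f 36 17 18



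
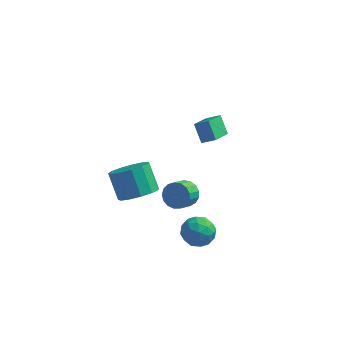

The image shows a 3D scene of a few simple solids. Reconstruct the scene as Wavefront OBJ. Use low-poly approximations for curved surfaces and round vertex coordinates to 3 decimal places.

v 1.943 2.778 1.426
v 1.414 3.372 2.378
v 2.304 4.165 0.762
v 1.776 4.759 1.713
v 2.704 2.781 1.847
v 2.176 3.375 2.798
v 3.066 4.168 1.182
v 2.537 4.762 2.134
v 2.417 -2.383 -0.71
v 3.123 -2.056 -0.152
v 2.957 -3.824 -0.548
v 3.663 -3.497 0.01
v 2.759 -3.483 0.324
v 2.425 -2.592 0.224
v 3.655 -3.288 -0.924
v 3.321 -2.397 -1.024
v 3.887 -2.615 -0.285
v 3.334 -2.736 0.487
v 2.746 -3.144 -1.187
v 2.193 -3.265 -0.415
v 2.722 -2.093 -0.445
v 3.358 -3.787 -0.255
v 2.826 -3.779 -0.07
v 3.241 -3.587 0.258
v 2.313 -2.408 -0.224
v 2.727 -2.216 0.104
v 2.514 -3.055 0.383
v 3.353 -3.664 -0.804
v 3.767 -3.472 -0.476
v 2.839 -2.293 -0.958
v 3.254 -2.101 -0.63
v 3.566 -2.825 -1.083
v 3.587 -2.229 -0.195
v 3.904 -3.077 -0.1
v 3.899 -2.953 -0.649
v 3.703 -2.43 -0.708
v 3.261 -2.3 0.258
v 3.579 -3.148 0.353
v 3.048 -3.139 0.538
v 2.852 -2.616 0.479
v 3.711 -2.629 0.18
v 2.501 -2.732 -1.053
v 2.819 -3.58 -0.958
v 3.228 -3.264 -1.179
v 3.032 -2.741 -1.238
v 2.176 -2.803 -0.6
v 2.493 -3.651 -0.505
v 2.377 -3.45 0.008
v 2.181 -2.927 -0.051
v 2.369 -3.251 -0.88
v -0.012 -2.921 2.063
v 0.76 -3.299 2.716
v 0.064 -2.517 3.991
v -0.708 -2.139 3.337
v 0.963 -2.767 2.501
v 0.267 -1.985 3.775
v 0.856 -2.285 2.146
v 0.16 -1.502 3.421
v 0.474 -2.004 1.765
v -0.222 -1.221 3.04
v -0.063 -2.014 1.478
v -0.759 -1.232 2.753
v -0.583 -2.313 1.377
v -1.279 -1.53 2.652
v -0.923 -2.805 1.494
v -1.619 -2.022 2.769
v -0.973 -3.333 1.791
v -1.669 -2.551 3.066
v -0.718 -3.731 2.174
v -1.414 -2.949 3.449
v -0.239 -3.872 2.522
v -0.935 -3.089 3.797
v 0.312 -3.711 2.724
v -0.384 -2.928 3.999
v 1.782 -0.303 -0.005
v 2.143 -0.785 -0.532
v 1.839 -1.638 0.037
v 1.478 -1.157 0.565
v 2.416 -0.71 -0.275
v 2.112 -1.563 0.295
v 2.544 -0.542 0.045
v 2.24 -1.395 0.615
v 2.497 -0.32 0.353
v 2.193 -1.173 0.923
v 2.287 -0.094 0.579
v 1.982 -0.947 1.149
v 1.961 0.085 0.672
v 1.656 -0.769 1.241
v 1.594 0.174 0.609
v 1.289 -0.679 1.179
v 1.27 0.154 0.406
v 0.965 -0.7 0.975
v 1.063 0.029 0.108
v 0.759 -0.824 0.678
v 1.022 -0.172 -0.215
v 0.717 -1.025 0.355
v 1.154 -0.403 -0.49
v 0.85 -1.256 0.08
v 1.43 -0.611 -0.654
v 1.126 -1.464 -0.084
v 1.787 -0.749 -0.669
v 1.483 -1.602 -0.1
f 2 4 1
f 5 2 1
f 1 4 3
f 3 5 1
f 2 8 4
f 6 2 5
f 6 8 2
f 4 8 3
f 7 5 3
f 3 8 7
f 7 6 5
f 8 6 7
f 9 46 25
f 46 20 49
f 25 49 14
f 46 49 25
f 9 25 21
f 25 14 26
f 21 26 10
f 25 26 21
f 9 21 30
f 21 10 31
f 30 31 16
f 21 31 30
f 9 30 42
f 30 16 45
f 42 45 19
f 30 45 42
f 9 42 46
f 42 19 50
f 46 50 20
f 42 50 46
f 10 26 37
f 26 14 40
f 37 40 18
f 26 40 37
f 14 49 27
f 49 20 48
f 27 48 13
f 49 48 27
f 20 50 47
f 50 19 43
f 47 43 11
f 50 43 47
f 19 45 44
f 45 16 32
f 44 32 15
f 45 32 44
f 16 31 36
f 31 10 33
f 36 33 17
f 31 33 36
f 12 38 24
f 38 18 39
f 24 39 13
f 38 39 24
f 12 24 22
f 24 13 23
f 22 23 11
f 24 23 22
f 12 22 29
f 22 11 28
f 29 28 15
f 22 28 29
f 12 29 34
f 29 15 35
f 34 35 17
f 29 35 34
f 12 34 38
f 34 17 41
f 38 41 18
f 34 41 38
f 13 39 27
f 39 18 40
f 27 40 14
f 39 40 27
f 11 23 47
f 23 13 48
f 47 48 20
f 23 48 47
f 15 28 44
f 28 11 43
f 44 43 19
f 28 43 44
f 17 35 36
f 35 15 32
f 36 32 16
f 35 32 36
f 18 41 37
f 41 17 33
f 37 33 10
f 41 33 37
f 52 51 55
f 52 55 53
f 53 55 56
f 53 56 54
f 55 51 57
f 55 57 56
f 56 57 58
f 56 58 54
f 57 51 59
f 57 59 58
f 58 59 60
f 58 60 54
f 59 51 61
f 59 61 60
f 60 61 62
f 60 62 54
f 61 51 63
f 61 63 62
f 62 63 64
f 62 64 54
f 63 51 65
f 63 65 64
f 64 65 66
f 64 66 54
f 65 51 67
f 65 67 66
f 66 67 68
f 66 68 54
f 67 51 69
f 67 69 68
f 68 69 70
f 68 70 54
f 69 51 71
f 69 71 70
f 70 71 72
f 70 72 54
f 71 51 73
f 71 73 72
f 72 73 74
f 72 74 54
f 73 51 52
f 73 52 74
f 74 52 53
f 74 53 54
f 76 75 79
f 76 79 77
f 77 79 80
f 77 80 78
f 79 75 81
f 79 81 80
f 80 81 82
f 80 82 78
f 81 75 83
f 81 83 82
f 82 83 84
f 82 84 78
f 83 75 85
f 83 85 84
f 84 85 86
f 84 86 78
f 85 75 87
f 85 87 86
f 86 87 88
f 86 88 78
f 87 75 89
f 87 89 88
f 88 89 90
f 88 90 78
f 89 75 91
f 89 91 90
f 90 91 92
f 90 92 78
f 91 75 93
f 91 93 92
f 92 93 94
f 92 94 78
f 93 75 95
f 93 95 94
f 94 95 96
f 94 96 78
f 95 75 97
f 95 97 96
f 96 97 98
f 96 98 78
f 97 75 99
f 97 99 98
f 98 99 100
f 98 100 78
f 99 75 101
f 99 101 100
f 100 101 102
f 100 102 78
f 101 75 76
f 101 76 102
f 102 76 77
f 102 77 78



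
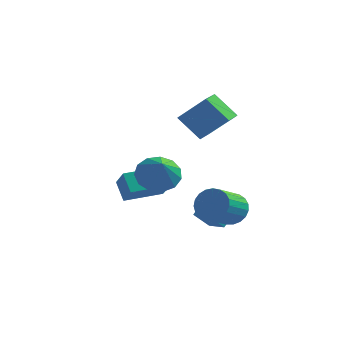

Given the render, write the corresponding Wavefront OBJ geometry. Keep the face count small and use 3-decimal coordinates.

v 1.478 1.989 -4.047
v 0.886 1.426 -3.168
v 1.882 3.321 -2.922
v 1.289 2.759 -2.043
v 2.411 1.461 -3.757
v 1.818 0.899 -2.878
v 2.814 2.794 -2.632
v 2.222 2.231 -1.753
v 0.691 2.835 1.207
v -0.503 2.95 2.397
v 0.71 4.001 1.113
v -0.485 4.116 2.304
v 2.085 2.924 2.596
v 0.89 3.039 3.787
v 2.103 4.09 2.503
v 0.909 4.205 3.693
v -3.102 2.473 -3.353
v -3.727 3.056 -2.44
v -1.61 3.888 -3.235
v -2.234 4.471 -2.323
v -2.366 1.609 -2.297
v -2.99 2.192 -1.385
v -0.873 3.024 -2.18
v -1.498 3.607 -1.267
v 2.896 1.009 -2.268
v 3.16 1.413 -1.462
v 2.747 -0.104 -0.565
v 2.484 -0.509 -1.372
v 2.781 1.506 -1.479
v 2.368 -0.011 -0.583
v 2.422 1.513 -1.633
v 2.009 -0.004 -0.736
v 2.145 1.433 -1.897
v 1.732 -0.084 -1
v 1.997 1.279 -2.224
v 1.584 -0.238 -1.328
v 2.006 1.079 -2.56
v 1.593 -0.438 -1.663
v 2.168 0.866 -2.845
v 1.755 -0.651 -1.948
v 2.456 0.678 -3.03
v 2.043 -0.839 -2.134
v 2.821 0.547 -3.084
v 2.408 -0.97 -2.187
v 3.198 0.496 -2.996
v 2.785 -1.021 -2.1
v 3.523 0.534 -2.783
v 3.111 -0.983 -1.886
v 3.74 0.653 -2.481
v 3.328 -0.864 -1.584
v 3.811 0.834 -2.142
v 3.399 -0.683 -1.245
v 3.724 1.046 -1.824
v 3.311 -0.472 -0.928
v 3.494 1.25 -1.584
v 3.081 -0.267 -0.687
v -0.071 -0.63 0.194
v 0.394 -1.228 -0.604
v 0.571 -1.75 1.406
v 0.814 -0.805 -0.436
v 0.953 -0.326 -0.067
v 0.767 0.056 0.384
v 0.315 0.22 0.775
v -0.259 0.114 0.982
v -0.774 -0.228 0.938
v -1.066 -0.698 0.659
v -1.042 -1.147 0.232
v -0.709 -1.431 -0.207
v -0.174 -1.461 -0.519
f 2 4 1
f 5 2 1
f 1 4 3
f 3 5 1
f 2 8 4
f 6 2 5
f 6 8 2
f 4 8 3
f 7 5 3
f 3 8 7
f 7 6 5
f 8 6 7
f 10 12 9
f 13 10 9
f 9 12 11
f 11 13 9
f 10 16 12
f 14 10 13
f 14 16 10
f 12 16 11
f 15 13 11
f 11 16 15
f 15 14 13
f 16 14 15
f 18 20 17
f 21 18 17
f 17 20 19
f 19 21 17
f 18 24 20
f 22 18 21
f 22 24 18
f 20 24 19
f 23 21 19
f 19 24 23
f 23 22 21
f 24 22 23
f 26 25 29
f 26 29 27
f 27 29 30
f 27 30 28
f 29 25 31
f 29 31 30
f 30 31 32
f 30 32 28
f 31 25 33
f 31 33 32
f 32 33 34
f 32 34 28
f 33 25 35
f 33 35 34
f 34 35 36
f 34 36 28
f 35 25 37
f 35 37 36
f 36 37 38
f 36 38 28
f 37 25 39
f 37 39 38
f 38 39 40
f 38 40 28
f 39 25 41
f 39 41 40
f 40 41 42
f 40 42 28
f 41 25 43
f 41 43 42
f 42 43 44
f 42 44 28
f 43 25 45
f 43 45 44
f 44 45 46
f 44 46 28
f 45 25 47
f 45 47 46
f 46 47 48
f 46 48 28
f 47 25 49
f 47 49 48
f 48 49 50
f 48 50 28
f 49 25 51
f 49 51 50
f 50 51 52
f 50 52 28
f 51 25 53
f 51 53 52
f 52 53 54
f 52 54 28
f 53 25 55
f 53 55 54
f 54 55 56
f 54 56 28
f 55 25 26
f 55 26 56
f 56 26 27
f 56 27 28
f 58 57 60
f 58 60 59
f 60 57 61
f 60 61 59
f 61 57 62
f 61 62 59
f 62 57 63
f 62 63 59
f 63 57 64
f 63 64 59
f 64 57 65
f 64 65 59
f 65 57 66
f 65 66 59
f 66 57 67
f 66 67 59
f 67 57 68
f 67 68 59
f 68 57 69
f 68 69 59
f 69 57 58
f 69 58 59



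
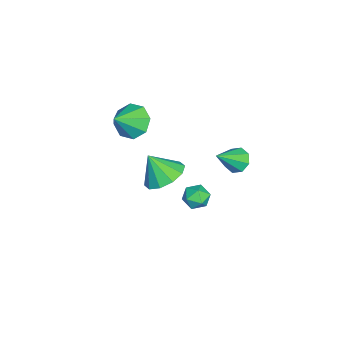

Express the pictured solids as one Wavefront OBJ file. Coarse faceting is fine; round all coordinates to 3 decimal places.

v -1.092 1.959 -2.404
v -0.403 1.613 -2.506
v -1.677 0.907 -2.774
v -0.988 0.561 -2.876
v -1.234 0.733 -2.158
v -0.873 1.383 -1.93
v -1.207 1.137 -3.35
v -0.846 1.787 -3.122
v -0.474 1.105 -3.091
v -0.491 0.855 -2.355
v -1.589 1.665 -2.925
v -1.606 1.415 -2.189
v 2.336 0.208 2.209
v 3.214 0.715 2.634
v 2.184 -0.588 3.471
v 2.663 1.078 2.796
v 1.986 1.109 2.734
v 1.444 0.795 2.472
v 1.241 0.257 2.108
v 1.457 -0.3 1.783
v 2.009 -0.663 1.621
v 2.685 -0.693 1.683
v 3.228 -0.379 1.946
v 3.43 0.159 2.309
v -3.989 2.921 -2.291
v -3.349 3.271 -2.566
v -2.951 1.979 -1.069
v -3.6 3.575 -2.118
v -4.079 3.496 -1.771
v -4.506 3.081 -1.728
v -4.63 2.572 -2.015
v -4.379 2.268 -2.463
v -3.9 2.347 -2.81
v -3.473 2.762 -2.853
v -1.836 -1.995 2.188
v -1.386 -2.507 1.403
v -0.764 -2.685 3.252
v -1.055 -1.795 1.531
v -1.181 -1.2 2.045
v -1.691 -1.07 2.642
v -2.286 -1.483 2.974
v -2.617 -2.195 2.845
v -2.49 -2.79 2.332
v -1.981 -2.919 1.734
f 1 12 6
f 1 6 2
f 1 2 8
f 1 8 11
f 1 11 12
f 2 6 10
f 6 12 5
f 12 11 3
f 11 8 7
f 8 2 9
f 4 10 5
f 4 5 3
f 4 3 7
f 4 7 9
f 4 9 10
f 5 10 6
f 3 5 12
f 7 3 11
f 9 7 8
f 10 9 2
f 14 13 16
f 14 16 15
f 16 13 17
f 16 17 15
f 17 13 18
f 17 18 15
f 18 13 19
f 18 19 15
f 19 13 20
f 19 20 15
f 20 13 21
f 20 21 15
f 21 13 22
f 21 22 15
f 22 13 23
f 22 23 15
f 23 13 24
f 23 24 15
f 24 13 14
f 24 14 15
f 26 25 28
f 26 28 27
f 28 25 29
f 28 29 27
f 29 25 30
f 29 30 27
f 30 25 31
f 30 31 27
f 31 25 32
f 31 32 27
f 32 25 33
f 32 33 27
f 33 25 34
f 33 34 27
f 34 25 26
f 34 26 27
f 36 35 38
f 36 38 37
f 38 35 39
f 38 39 37
f 39 35 40
f 39 40 37
f 40 35 41
f 40 41 37
f 41 35 42
f 41 42 37
f 42 35 43
f 42 43 37
f 43 35 44
f 43 44 37
f 44 35 36
f 44 36 37



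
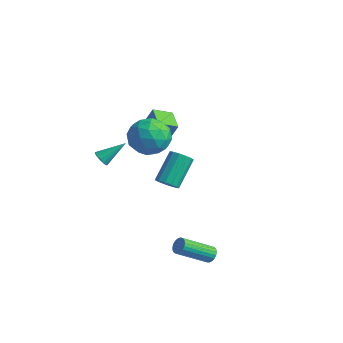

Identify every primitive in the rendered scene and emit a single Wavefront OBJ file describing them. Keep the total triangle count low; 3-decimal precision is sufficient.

v -1.113 0.856 -2.489
v -0.801 1.304 -2.911
v -1.096 2.752 -1.594
v -1.407 2.304 -1.171
v -1.179 1.311 -3.004
v -1.473 2.759 -1.686
v -1.536 1.173 -2.932
v -1.83 2.622 -1.614
v -1.758 0.935 -2.72
v -2.052 2.383 -1.402
v -1.776 0.672 -2.435
v -2.07 2.12 -1.117
v -1.583 0.467 -2.167
v -1.877 1.915 -0.849
v -1.241 0.386 -2.001
v -1.535 1.834 -0.683
v -0.858 0.453 -1.99
v -1.152 1.902 -0.672
v -0.556 0.649 -2.137
v -0.851 2.097 -0.82
v -0.431 0.91 -2.397
v -0.725 2.359 -1.079
v -0.523 1.155 -2.685
v -0.817 2.603 -1.367
v -0.437 -0.042 2.768
v 0.381 -0.626 2.096
v -1.121 -1.754 3.424
v -0.303 -2.338 2.752
v 0.053 -1.687 3.707
v 0.475 -0.629 3.302
v -1.215 -1.751 2.218
v -0.793 -0.693 1.813
v -0.1 -1.682 1.757
v 0.684 -1.643 2.677
v -1.424 -0.737 2.843
v -0.64 -0.698 3.763
v 0.032 -0.184 2.374
v -0.772 -2.196 3.146
v -0.563 -1.813 3.707
v -0.082 -2.157 3.312
v 0.087 -0.185 3.083
v 0.568 -0.529 2.688
v 0.375 -1.152 3.635
v -1.308 -1.851 2.832
v -0.827 -2.195 2.437
v -0.658 -0.223 2.208
v -0.177 -0.567 1.813
v -1.115 -1.228 1.885
v 0.23 -1.148 1.78
v -0.172 -2.154 2.166
v -0.708 -1.809 1.852
v -0.46 -1.187 1.613
v 0.691 -1.125 2.321
v 0.289 -2.131 2.706
v 0.498 -1.748 3.268
v 0.746 -1.126 3.029
v 0.408 -1.746 2.121
v -1.029 -0.249 2.814
v -1.431 -1.255 3.199
v -1.486 -1.254 2.491
v -1.238 -0.632 2.252
v -0.568 -0.226 3.354
v -0.97 -1.232 3.74
v -0.28 -1.193 3.907
v -0.032 -0.571 3.668
v -1.148 -0.634 3.399
v -3.786 -1.285 -0.67
v -3.356 -1.57 -0.607
v -3.134 -0.095 0.25
v -3.311 -1.423 -0.829
v -3.393 -1.24 -1.008
v -3.581 -1.068 -1.096
v -3.824 -0.955 -1.07
v -4.057 -0.93 -0.937
v -4.217 -1.001 -0.733
v -4.262 -1.147 -0.512
v -4.179 -1.331 -0.333
v -3.992 -1.502 -0.244
v -3.749 -1.615 -0.27
v -3.516 -1.64 -0.403
v 3.77 -1.139 -4.202
v 4.116 -1.057 -3.85
v 3.296 -2.52 -2.706
v 2.95 -2.601 -3.058
v 3.964 -0.927 -3.793
v 3.144 -2.39 -2.648
v 3.779 -0.834 -3.806
v 2.959 -2.296 -2.662
v 3.592 -0.793 -3.888
v 2.772 -2.256 -2.744
v 3.436 -0.812 -4.024
v 2.616 -2.275 -2.88
v 3.338 -0.888 -4.191
v 2.518 -2.35 -3.047
v 3.314 -1.007 -4.36
v 2.494 -2.469 -3.216
v 3.37 -1.148 -4.502
v 2.55 -2.611 -3.357
v 3.494 -1.289 -4.591
v 2.674 -2.751 -3.447
v 3.666 -1.403 -4.614
v 2.847 -2.865 -3.47
v 3.857 -1.471 -4.565
v 3.037 -2.934 -3.421
v 4.032 -1.482 -4.454
v 3.212 -2.945 -3.31
v 4.162 -1.434 -4.299
v 3.342 -2.897 -3.155
v 4.224 -1.334 -4.127
v 3.404 -2.797 -2.983
v 4.208 -1.201 -3.968
v 3.388 -2.664 -2.824
v -3.261 1.9 -0.171
v -2.949 2.159 0.7
v -4.376 2.659 0.003
v -4.065 2.918 0.873
v -2.695 2.842 -0.653
v -2.384 3.101 0.217
v -3.811 3.601 -0.48
v -3.499 3.86 0.391
f 2 1 5
f 2 5 3
f 3 5 6
f 3 6 4
f 5 1 7
f 5 7 6
f 6 7 8
f 6 8 4
f 7 1 9
f 7 9 8
f 8 9 10
f 8 10 4
f 9 1 11
f 9 11 10
f 10 11 12
f 10 12 4
f 11 1 13
f 11 13 12
f 12 13 14
f 12 14 4
f 13 1 15
f 13 15 14
f 14 15 16
f 14 16 4
f 15 1 17
f 15 17 16
f 16 17 18
f 16 18 4
f 17 1 19
f 17 19 18
f 18 19 20
f 18 20 4
f 19 1 21
f 19 21 20
f 20 21 22
f 20 22 4
f 21 1 23
f 21 23 22
f 22 23 24
f 22 24 4
f 23 1 2
f 23 2 24
f 24 2 3
f 24 3 4
f 25 62 41
f 62 36 65
f 41 65 30
f 62 65 41
f 25 41 37
f 41 30 42
f 37 42 26
f 41 42 37
f 25 37 46
f 37 26 47
f 46 47 32
f 37 47 46
f 25 46 58
f 46 32 61
f 58 61 35
f 46 61 58
f 25 58 62
f 58 35 66
f 62 66 36
f 58 66 62
f 26 42 53
f 42 30 56
f 53 56 34
f 42 56 53
f 30 65 43
f 65 36 64
f 43 64 29
f 65 64 43
f 36 66 63
f 66 35 59
f 63 59 27
f 66 59 63
f 35 61 60
f 61 32 48
f 60 48 31
f 61 48 60
f 32 47 52
f 47 26 49
f 52 49 33
f 47 49 52
f 28 54 40
f 54 34 55
f 40 55 29
f 54 55 40
f 28 40 38
f 40 29 39
f 38 39 27
f 40 39 38
f 28 38 45
f 38 27 44
f 45 44 31
f 38 44 45
f 28 45 50
f 45 31 51
f 50 51 33
f 45 51 50
f 28 50 54
f 50 33 57
f 54 57 34
f 50 57 54
f 29 55 43
f 55 34 56
f 43 56 30
f 55 56 43
f 27 39 63
f 39 29 64
f 63 64 36
f 39 64 63
f 31 44 60
f 44 27 59
f 60 59 35
f 44 59 60
f 33 51 52
f 51 31 48
f 52 48 32
f 51 48 52
f 34 57 53
f 57 33 49
f 53 49 26
f 57 49 53
f 68 67 70
f 68 70 69
f 70 67 71
f 70 71 69
f 71 67 72
f 71 72 69
f 72 67 73
f 72 73 69
f 73 67 74
f 73 74 69
f 74 67 75
f 74 75 69
f 75 67 76
f 75 76 69
f 76 67 77
f 76 77 69
f 77 67 78
f 77 78 69
f 78 67 79
f 78 79 69
f 79 67 80
f 79 80 69
f 80 67 68
f 80 68 69
f 82 81 85
f 82 85 83
f 83 85 86
f 83 86 84
f 85 81 87
f 85 87 86
f 86 87 88
f 86 88 84
f 87 81 89
f 87 89 88
f 88 89 90
f 88 90 84
f 89 81 91
f 89 91 90
f 90 91 92
f 90 92 84
f 91 81 93
f 91 93 92
f 92 93 94
f 92 94 84
f 93 81 95
f 93 95 94
f 94 95 96
f 94 96 84
f 95 81 97
f 95 97 96
f 96 97 98
f 96 98 84
f 97 81 99
f 97 99 98
f 98 99 100
f 98 100 84
f 99 81 101
f 99 101 100
f 100 101 102
f 100 102 84
f 101 81 103
f 101 103 102
f 102 103 104
f 102 104 84
f 103 81 105
f 103 105 104
f 104 105 106
f 104 106 84
f 105 81 107
f 105 107 106
f 106 107 108
f 106 108 84
f 107 81 109
f 107 109 108
f 108 109 110
f 108 110 84
f 109 81 111
f 109 111 110
f 110 111 112
f 110 112 84
f 111 81 82
f 111 82 112
f 112 82 83
f 112 83 84
f 114 116 113
f 117 114 113
f 113 116 115
f 115 117 113
f 114 120 116
f 118 114 117
f 118 120 114
f 116 120 115
f 119 117 115
f 115 120 119
f 119 118 117
f 120 118 119



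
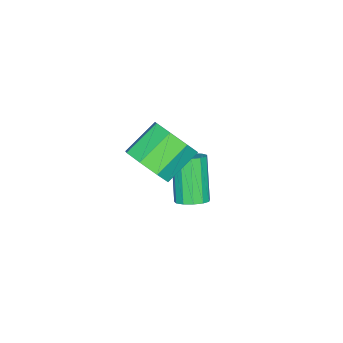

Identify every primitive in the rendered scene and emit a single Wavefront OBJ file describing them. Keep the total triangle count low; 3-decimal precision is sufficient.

v 0.897 -2.152 -4.154
v 1.385 -1.844 -3.794
v 0.472 -2.441 -2.046
v -0.017 -2.748 -2.406
v 1.11 -1.583 -3.848
v 0.197 -2.18 -2.101
v 0.767 -1.502 -3.999
v -0.146 -2.099 -2.252
v 0.466 -1.627 -4.2
v -0.447 -2.224 -2.452
v 0.301 -1.919 -4.386
v -0.612 -2.516 -2.638
v 0.325 -2.285 -4.498
v -0.588 -2.882 -2.75
v 0.531 -2.608 -4.501
v -0.382 -3.205 -2.753
v 0.853 -2.786 -4.393
v -0.06 -3.383 -2.646
v 1.188 -2.763 -4.21
v 0.275 -3.36 -2.463
v 1.431 -2.546 -4.009
v 0.518 -3.143 -2.261
v 1.505 -2.203 -3.854
v 0.591 -2.8 -2.106
v 3.512 -2.642 -0.089
v 4.168 -2.546 0.725
v 2.925 -2.002 1.663
v 2.268 -2.098 0.849
v 4.127 -1.876 0.282
v 2.884 -1.333 1.221
v 3.725 -1.655 -0.378
v 2.482 -1.111 0.561
v 3.199 -2.012 -0.869
v 1.955 -1.468 0.07
v 2.855 -2.738 -0.903
v 1.612 -2.194 0.035
v 2.896 -3.407 -0.461
v 1.653 -2.864 0.478
v 3.298 -3.629 0.199
v 2.055 -3.085 1.138
v 3.825 -3.272 0.69
v 2.581 -2.728 1.629
f 2 1 5
f 2 5 3
f 3 5 6
f 3 6 4
f 5 1 7
f 5 7 6
f 6 7 8
f 6 8 4
f 7 1 9
f 7 9 8
f 8 9 10
f 8 10 4
f 9 1 11
f 9 11 10
f 10 11 12
f 10 12 4
f 11 1 13
f 11 13 12
f 12 13 14
f 12 14 4
f 13 1 15
f 13 15 14
f 14 15 16
f 14 16 4
f 15 1 17
f 15 17 16
f 16 17 18
f 16 18 4
f 17 1 19
f 17 19 18
f 18 19 20
f 18 20 4
f 19 1 21
f 19 21 20
f 20 21 22
f 20 22 4
f 21 1 23
f 21 23 22
f 22 23 24
f 22 24 4
f 23 1 2
f 23 2 24
f 24 2 3
f 24 3 4
f 26 25 29
f 26 29 27
f 27 29 30
f 27 30 28
f 29 25 31
f 29 31 30
f 30 31 32
f 30 32 28
f 31 25 33
f 31 33 32
f 32 33 34
f 32 34 28
f 33 25 35
f 33 35 34
f 34 35 36
f 34 36 28
f 35 25 37
f 35 37 36
f 36 37 38
f 36 38 28
f 37 25 39
f 37 39 38
f 38 39 40
f 38 40 28
f 39 25 41
f 39 41 40
f 40 41 42
f 40 42 28
f 41 25 26
f 41 26 42
f 42 26 27
f 42 27 28



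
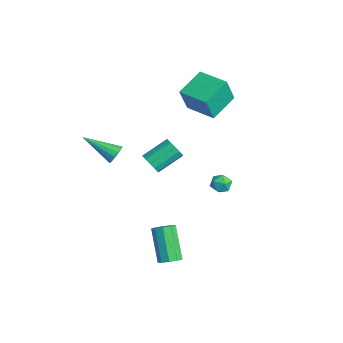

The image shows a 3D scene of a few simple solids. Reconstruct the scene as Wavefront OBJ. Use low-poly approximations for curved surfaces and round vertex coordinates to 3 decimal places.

v -3.042 2.658 1.517
v -2.845 2.111 3.147
v -3.885 4.229 2.147
v -3.687 3.681 3.776
v -1.373 3.519 1.604
v -1.175 2.971 3.233
v -2.215 5.089 2.233
v -2.018 4.542 3.863
v -1.324 -2.155 0.327
v -0.913 -2.152 0.817
v -2.516 -3.605 1.333
v -1.136 -1.918 0.891
v -1.409 -1.748 0.813
v -1.659 -1.686 0.605
v -1.819 -1.751 0.322
v -1.847 -1.923 0.041
v -1.734 -2.158 -0.164
v -1.512 -2.392 -0.237
v -1.239 -2.563 -0.159
v -0.988 -2.624 0.049
v -0.828 -2.56 0.331
v -0.8 -2.387 0.613
v 4.067 -1.201 -4.493
v 4.552 -0.982 -4.102
v 3.157 -0.8 -2.476
v 2.673 -1.019 -2.867
v 4.353 -0.635 -4.311
v 2.958 -0.452 -2.685
v 4.021 -0.553 -4.606
v 2.626 -0.37 -2.98
v 3.71 -0.774 -4.847
v 2.316 -0.591 -3.221
v 3.567 -1.195 -4.923
v 2.172 -1.013 -3.297
v 3.658 -1.619 -4.798
v 2.263 -1.437 -3.172
v 3.94 -1.848 -4.53
v 2.545 -1.665 -2.904
v 4.282 -1.774 -4.245
v 2.887 -1.591 -2.619
v 4.524 -1.432 -4.076
v 3.129 -1.249 -2.45
v -3.536 0.652 -3.134
v -3.04 0.444 -2.654
v -3.209 2 -1.806
v -3.704 2.208 -2.286
v -2.839 0.629 -2.954
v -3.008 2.185 -2.106
v -2.859 0.822 -3.311
v -3.027 2.378 -2.463
v -3.093 0.96 -3.611
v -3.262 2.516 -2.763
v -3.468 1.001 -3.76
v -3.637 2.557 -2.912
v -3.865 0.931 -3.711
v -4.034 2.486 -2.863
v -4.157 0.772 -3.478
v -4.326 2.328 -2.63
v -4.251 0.575 -3.136
v -4.42 2.131 -2.288
v -4.119 0.403 -2.793
v -4.288 1.959 -1.945
v -3.801 0.31 -2.559
v -3.97 1.866 -1.711
v -3.399 0.325 -2.507
v -3.568 1.881 -1.659
v -0.429 4.273 -3.315
v -0.088 3.904 -3.778
v -1.192 3.476 -3.242
v -0.851 3.107 -3.705
v -0.587 3.204 -3.082
v -0.115 3.696 -3.127
v -1.165 3.684 -3.893
v -0.693 4.176 -3.938
v -0.542 3.539 -4.135
v -0.185 3.243 -3.633
v -1.095 4.137 -3.387
v -0.738 3.841 -2.885
f 2 4 1
f 5 2 1
f 1 4 3
f 3 5 1
f 2 8 4
f 6 2 5
f 6 8 2
f 4 8 3
f 7 5 3
f 3 8 7
f 7 6 5
f 8 6 7
f 10 9 12
f 10 12 11
f 12 9 13
f 12 13 11
f 13 9 14
f 13 14 11
f 14 9 15
f 14 15 11
f 15 9 16
f 15 16 11
f 16 9 17
f 16 17 11
f 17 9 18
f 17 18 11
f 18 9 19
f 18 19 11
f 19 9 20
f 19 20 11
f 20 9 21
f 20 21 11
f 21 9 22
f 21 22 11
f 22 9 10
f 22 10 11
f 24 23 27
f 24 27 25
f 25 27 28
f 25 28 26
f 27 23 29
f 27 29 28
f 28 29 30
f 28 30 26
f 29 23 31
f 29 31 30
f 30 31 32
f 30 32 26
f 31 23 33
f 31 33 32
f 32 33 34
f 32 34 26
f 33 23 35
f 33 35 34
f 34 35 36
f 34 36 26
f 35 23 37
f 35 37 36
f 36 37 38
f 36 38 26
f 37 23 39
f 37 39 38
f 38 39 40
f 38 40 26
f 39 23 41
f 39 41 40
f 40 41 42
f 40 42 26
f 41 23 24
f 41 24 42
f 42 24 25
f 42 25 26
f 44 43 47
f 44 47 45
f 45 47 48
f 45 48 46
f 47 43 49
f 47 49 48
f 48 49 50
f 48 50 46
f 49 43 51
f 49 51 50
f 50 51 52
f 50 52 46
f 51 43 53
f 51 53 52
f 52 53 54
f 52 54 46
f 53 43 55
f 53 55 54
f 54 55 56
f 54 56 46
f 55 43 57
f 55 57 56
f 56 57 58
f 56 58 46
f 57 43 59
f 57 59 58
f 58 59 60
f 58 60 46
f 59 43 61
f 59 61 60
f 60 61 62
f 60 62 46
f 61 43 63
f 61 63 62
f 62 63 64
f 62 64 46
f 63 43 65
f 63 65 64
f 64 65 66
f 64 66 46
f 65 43 44
f 65 44 66
f 66 44 45
f 66 45 46
f 67 78 72
f 67 72 68
f 67 68 74
f 67 74 77
f 67 77 78
f 68 72 76
f 72 78 71
f 78 77 69
f 77 74 73
f 74 68 75
f 70 76 71
f 70 71 69
f 70 69 73
f 70 73 75
f 70 75 76
f 71 76 72
f 69 71 78
f 73 69 77
f 75 73 74
f 76 75 68



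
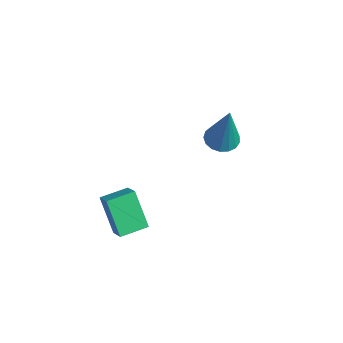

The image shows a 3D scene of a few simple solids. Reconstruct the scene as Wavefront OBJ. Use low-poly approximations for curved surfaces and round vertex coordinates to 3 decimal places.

v 0.784 3.143 -0.988
v 1.402 3.342 -1.153
v 1.336 3.097 1.028
v 1.243 3.616 -1.103
v 0.979 3.782 -1.027
v 0.671 3.801 -0.942
v 0.388 3.67 -0.867
v 0.196 3.418 -0.82
v 0.138 3.102 -0.811
v 0.229 2.796 -0.843
v 0.446 2.569 -0.908
v 0.741 2.474 -0.991
v 1.045 2.532 -1.073
v 1.29 2.73 -1.136
v 1.418 3.022 -1.164
v 0.87 -2.032 -1.629
v 1.56 -2.151 -1.146
v 0.994 -0.953 -1.539
v 1.684 -1.072 -1.057
v 1.776 -2.028 -2.923
v 2.466 -2.147 -2.441
v 1.9 -0.949 -2.834
v 2.59 -1.068 -2.351
f 2 1 4
f 2 4 3
f 4 1 5
f 4 5 3
f 5 1 6
f 5 6 3
f 6 1 7
f 6 7 3
f 7 1 8
f 7 8 3
f 8 1 9
f 8 9 3
f 9 1 10
f 9 10 3
f 10 1 11
f 10 11 3
f 11 1 12
f 11 12 3
f 12 1 13
f 12 13 3
f 13 1 14
f 13 14 3
f 14 1 15
f 14 15 3
f 15 1 2
f 15 2 3
f 17 19 16
f 20 17 16
f 16 19 18
f 18 20 16
f 17 23 19
f 21 17 20
f 21 23 17
f 19 23 18
f 22 20 18
f 18 23 22
f 22 21 20
f 23 21 22



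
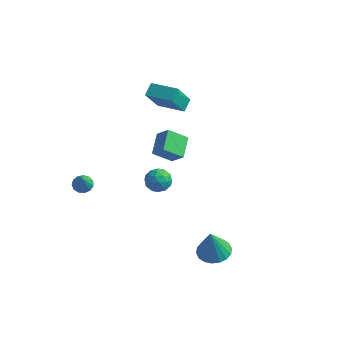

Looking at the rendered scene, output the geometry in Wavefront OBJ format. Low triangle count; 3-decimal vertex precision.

v 0.005 -1.693 -0.358
v 0.726 -1.907 -0.032
v -0.626 -2.313 0.632
v 0.095 -2.527 0.958
v -0.139 -1.741 0.96
v 0.251 -1.358 0.349
v -0.151 -2.862 0.251
v 0.239 -2.479 -0.36
v 0.63 -2.629 0.345
v 0.637 -1.936 0.783
v -0.537 -2.284 -0.183
v -0.53 -1.591 0.255
v 0.421 -1.746 -0.282
v -0.321 -2.474 0.882
v -0.459 -2.012 0.883
v -0.035 -2.138 1.075
v 0.141 -1.423 -0.058
v 0.565 -1.549 0.134
v 0.057 -1.451 0.717
v -0.465 -2.671 0.466
v -0.041 -2.797 0.658
v 0.135 -2.082 -0.475
v 0.559 -2.208 -0.283
v 0.043 -2.769 -0.117
v 0.788 -2.296 0.131
v 0.418 -2.66 0.713
v 0.273 -2.857 0.298
v 0.502 -2.632 -0.062
v 0.793 -1.889 0.389
v 0.422 -2.253 0.971
v 0.284 -1.791 0.972
v 0.513 -1.566 0.613
v 0.736 -2.313 0.61
v -0.322 -1.967 -0.371
v -0.693 -2.331 0.211
v -0.413 -2.654 -0.013
v -0.184 -2.429 -0.372
v -0.318 -1.56 -0.113
v -0.688 -1.924 0.469
v -0.402 -1.588 0.662
v -0.173 -1.363 0.302
v -0.636 -1.907 -0.01
v -3.973 -3.504 -0.711
v -3.618 -3.886 -1.028
v -3.587 -4.196 0.551
v -3.42 -3.618 -0.942
v -3.398 -3.314 -0.783
v -3.558 -3.071 -0.601
v -3.85 -2.965 -0.454
v -4.181 -3.031 -0.388
v -4.446 -3.246 -0.425
v -4.561 -3.544 -0.553
v -4.489 -3.829 -0.731
v -4.253 -4.011 -0.903
v -3.928 -4.032 -1.014
v 3.803 -2.571 -3.91
v 4.783 -2.442 -3.86
v 3.757 -2.949 -2.07
v 4.627 -2.038 -3.781
v 4.308 -1.739 -3.727
v 3.888 -1.605 -3.71
v 3.452 -1.662 -3.732
v 3.085 -1.899 -3.79
v 2.86 -2.269 -3.872
v 2.822 -2.699 -3.961
v 2.978 -3.103 -4.04
v 3.297 -3.402 -4.094
v 3.717 -3.536 -4.111
v 4.153 -3.479 -4.089
v 4.52 -3.242 -4.031
v 4.745 -2.872 -3.949
v -3.111 2.001 3.401
v -3.153 2.768 3.889
v -2.871 3.023 1.817
v -2.913 3.79 2.305
v -1.347 1.95 3.635
v -1.389 2.717 4.123
v -1.107 2.972 2.051
v -1.149 3.739 2.539
v -0.922 0.196 0.795
v -1.325 1.48 1.411
v -1.724 0.321 0.009
v -2.127 1.605 0.625
v -0.013 0.875 -0.025
v -0.416 2.159 0.591
v -0.815 1 -0.811
v -1.218 2.284 -0.195
f 1 38 17
f 38 12 41
f 17 41 6
f 38 41 17
f 1 17 13
f 17 6 18
f 13 18 2
f 17 18 13
f 1 13 22
f 13 2 23
f 22 23 8
f 13 23 22
f 1 22 34
f 22 8 37
f 34 37 11
f 22 37 34
f 1 34 38
f 34 11 42
f 38 42 12
f 34 42 38
f 2 18 29
f 18 6 32
f 29 32 10
f 18 32 29
f 6 41 19
f 41 12 40
f 19 40 5
f 41 40 19
f 12 42 39
f 42 11 35
f 39 35 3
f 42 35 39
f 11 37 36
f 37 8 24
f 36 24 7
f 37 24 36
f 8 23 28
f 23 2 25
f 28 25 9
f 23 25 28
f 4 30 16
f 30 10 31
f 16 31 5
f 30 31 16
f 4 16 14
f 16 5 15
f 14 15 3
f 16 15 14
f 4 14 21
f 14 3 20
f 21 20 7
f 14 20 21
f 4 21 26
f 21 7 27
f 26 27 9
f 21 27 26
f 4 26 30
f 26 9 33
f 30 33 10
f 26 33 30
f 5 31 19
f 31 10 32
f 19 32 6
f 31 32 19
f 3 15 39
f 15 5 40
f 39 40 12
f 15 40 39
f 7 20 36
f 20 3 35
f 36 35 11
f 20 35 36
f 9 27 28
f 27 7 24
f 28 24 8
f 27 24 28
f 10 33 29
f 33 9 25
f 29 25 2
f 33 25 29
f 44 43 46
f 44 46 45
f 46 43 47
f 46 47 45
f 47 43 48
f 47 48 45
f 48 43 49
f 48 49 45
f 49 43 50
f 49 50 45
f 50 43 51
f 50 51 45
f 51 43 52
f 51 52 45
f 52 43 53
f 52 53 45
f 53 43 54
f 53 54 45
f 54 43 55
f 54 55 45
f 55 43 44
f 55 44 45
f 57 56 59
f 57 59 58
f 59 56 60
f 59 60 58
f 60 56 61
f 60 61 58
f 61 56 62
f 61 62 58
f 62 56 63
f 62 63 58
f 63 56 64
f 63 64 58
f 64 56 65
f 64 65 58
f 65 56 66
f 65 66 58
f 66 56 67
f 66 67 58
f 67 56 68
f 67 68 58
f 68 56 69
f 68 69 58
f 69 56 70
f 69 70 58
f 70 56 71
f 70 71 58
f 71 56 57
f 71 57 58
f 73 75 72
f 76 73 72
f 72 75 74
f 74 76 72
f 73 79 75
f 77 73 76
f 77 79 73
f 75 79 74
f 78 76 74
f 74 79 78
f 78 77 76
f 79 77 78
f 81 83 80
f 84 81 80
f 80 83 82
f 82 84 80
f 81 87 83
f 85 81 84
f 85 87 81
f 83 87 82
f 86 84 82
f 82 87 86
f 86 85 84
f 87 85 86



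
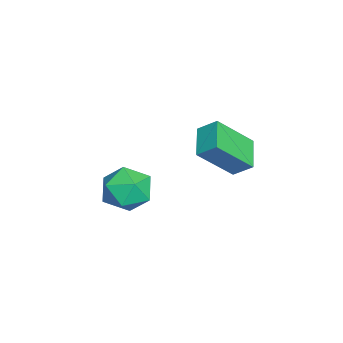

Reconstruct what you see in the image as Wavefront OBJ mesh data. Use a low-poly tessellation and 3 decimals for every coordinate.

v 1.655 1.536 2.094
v 1.828 2.225 2.647
v 1.08 2.748 0.763
v 1.253 3.437 1.315
v 2.887 1.603 1.625
v 3.06 2.292 2.177
v 2.312 2.815 0.293
v 2.485 3.504 0.846
v -0.097 -0.254 -1.709
v 0.849 -0.709 -1.489
v -0.389 -1.451 -2.931
v 0.557 -1.906 -2.711
v -0.242 -1.959 -1.998
v -0.061 -1.219 -1.242
v 0.521 -0.941 -3.178
v 0.702 -0.201 -2.422
v 1.231 -1.133 -2.397
v 0.76 -1.763 -1.668
v -0.3 -0.397 -2.752
v -0.771 -1.027 -2.023
f 2 4 1
f 5 2 1
f 1 4 3
f 3 5 1
f 2 8 4
f 6 2 5
f 6 8 2
f 4 8 3
f 7 5 3
f 3 8 7
f 7 6 5
f 8 6 7
f 9 20 14
f 9 14 10
f 9 10 16
f 9 16 19
f 9 19 20
f 10 14 18
f 14 20 13
f 20 19 11
f 19 16 15
f 16 10 17
f 12 18 13
f 12 13 11
f 12 11 15
f 12 15 17
f 12 17 18
f 13 18 14
f 11 13 20
f 15 11 19
f 17 15 16
f 18 17 10



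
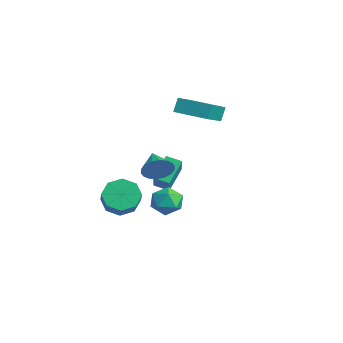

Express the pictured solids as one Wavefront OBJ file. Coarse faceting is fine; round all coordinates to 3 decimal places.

v -2.459 1.485 -2.969
v -1.376 0.991 -1.841
v -3.062 2.421 -1.979
v -1.98 1.927 -0.851
v -1.94 2.073 -3.209
v -0.858 1.579 -2.081
v -2.544 3.009 -2.219
v -1.461 2.515 -1.091
v 2.611 -0.581 0.918
v 2.921 -0.296 1.574
v 1.429 -0.319 1.362
v 2.906 -0.016 1.368
v 2.832 0.151 1.073
v 2.714 0.173 0.747
v 2.576 0.046 0.455
v 2.445 -0.205 0.255
v 2.347 -0.531 0.186
v 2.301 -0.866 0.261
v 2.317 -1.146 0.467
v 2.391 -1.313 0.762
v 2.508 -1.335 1.088
v 2.646 -1.208 1.38
v 2.777 -0.957 1.581
v 2.875 -0.631 1.65
v -2.799 -0.099 -3.778
v -2.274 -0.368 -4.535
v -0.856 -0.91 -3.36
v -1.381 -0.641 -2.602
v -2.16 0.334 -4.349
v -0.742 -0.208 -3.173
v -2.42 0.782 -3.828
v -1.003 0.24 -2.652
v -2.903 0.714 -3.278
v -1.485 0.172 -2.102
v -3.324 0.17 -3.02
v -1.906 -0.372 -1.845
v -3.438 -0.532 -3.207
v -2.02 -1.074 -2.031
v -3.177 -0.98 -3.728
v -1.76 -1.522 -2.552
v -2.695 -0.912 -4.278
v -1.277 -1.454 -3.102
v -2.317 3.22 1.578
v -2.523 3.556 2.331
v -1.013 4.333 1.438
v -1.219 4.669 2.191
v -1.081 1.891 2.509
v -1.287 2.227 3.262
v 0.223 3.004 2.369
v 0.017 3.34 3.122
v 2.078 0.167 -0.61
v 2.738 0.589 -0.944
v 2.122 -0.729 -1.656
v 2.782 -0.307 -1.99
v 2.878 -0.744 -1.266
v 2.852 -0.19 -0.619
v 2.008 0.05 -1.981
v 1.982 0.604 -1.334
v 2.695 0.517 -1.791
v 3.233 0.026 -1.349
v 1.627 -0.166 -1.251
v 2.165 -0.657 -0.809
f 2 4 1
f 5 2 1
f 1 4 3
f 3 5 1
f 2 8 4
f 6 2 5
f 6 8 2
f 4 8 3
f 7 5 3
f 3 8 7
f 7 6 5
f 8 6 7
f 10 9 12
f 10 12 11
f 12 9 13
f 12 13 11
f 13 9 14
f 13 14 11
f 14 9 15
f 14 15 11
f 15 9 16
f 15 16 11
f 16 9 17
f 16 17 11
f 17 9 18
f 17 18 11
f 18 9 19
f 18 19 11
f 19 9 20
f 19 20 11
f 20 9 21
f 20 21 11
f 21 9 22
f 21 22 11
f 22 9 23
f 22 23 11
f 23 9 24
f 23 24 11
f 24 9 10
f 24 10 11
f 26 25 29
f 26 29 27
f 27 29 30
f 27 30 28
f 29 25 31
f 29 31 30
f 30 31 32
f 30 32 28
f 31 25 33
f 31 33 32
f 32 33 34
f 32 34 28
f 33 25 35
f 33 35 34
f 34 35 36
f 34 36 28
f 35 25 37
f 35 37 36
f 36 37 38
f 36 38 28
f 37 25 39
f 37 39 38
f 38 39 40
f 38 40 28
f 39 25 41
f 39 41 40
f 40 41 42
f 40 42 28
f 41 25 26
f 41 26 42
f 42 26 27
f 42 27 28
f 44 46 43
f 47 44 43
f 43 46 45
f 45 47 43
f 44 50 46
f 48 44 47
f 48 50 44
f 46 50 45
f 49 47 45
f 45 50 49
f 49 48 47
f 50 48 49
f 51 62 56
f 51 56 52
f 51 52 58
f 51 58 61
f 51 61 62
f 52 56 60
f 56 62 55
f 62 61 53
f 61 58 57
f 58 52 59
f 54 60 55
f 54 55 53
f 54 53 57
f 54 57 59
f 54 59 60
f 55 60 56
f 53 55 62
f 57 53 61
f 59 57 58
f 60 59 52



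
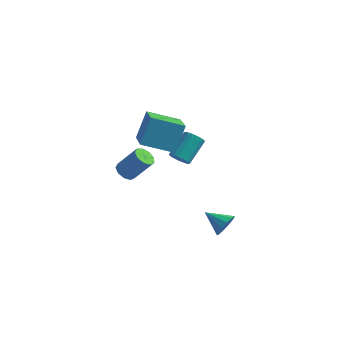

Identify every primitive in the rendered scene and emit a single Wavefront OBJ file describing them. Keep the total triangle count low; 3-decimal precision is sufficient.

v 3.364 -1.876 -0.045
v 3.572 -2.234 0.531
v 2.176 -1.744 0.465
v 3.647 -1.848 0.605
v 3.632 -1.471 0.473
v 3.532 -1.222 0.176
v 3.378 -1.181 -0.191
v 3.22 -1.36 -0.512
v 3.108 -1.703 -0.685
v 3.077 -2.101 -0.655
v 3.137 -2.427 -0.431
v 3.27 -2.578 -0.085
v 3.432 -2.506 0.273
v -4.314 2.525 -1.579
v -3.836 2.176 -1.849
v -2.849 2.506 -0.53
v -3.326 2.855 -0.261
v -3.806 2.6 -1.978
v -2.819 2.93 -0.659
v -4.013 2.989 -1.921
v -3.026 3.319 -0.602
v -4.361 3.161 -1.703
v -3.373 3.491 -0.385
v -4.686 3.036 -1.428
v -3.699 3.366 -0.109
v -4.838 2.671 -1.224
v -3.85 3.001 0.095
v -4.744 2.238 -1.186
v -3.757 2.568 0.133
v -4.449 1.939 -1.332
v -3.461 2.269 -0.013
v -4.09 1.915 -1.594
v -3.103 2.245 -0.275
v -2.264 0.185 2.835
v -2.106 1.101 4.318
v -3.321 1.846 1.922
v -3.163 2.762 3.404
v -0.657 0.878 2.236
v -0.499 1.794 3.718
v -1.714 2.539 1.322
v -1.556 3.455 2.805
v -1.234 2.631 0.349
v -0.836 2.854 -0.055
v -0.567 4.153 0.926
v -0.966 3.929 1.331
v -1.071 2.963 -0.136
v -0.802 4.262 0.846
v -1.339 3.007 -0.12
v -1.07 4.305 0.862
v -1.586 2.976 -0.011
v -1.317 4.274 0.971
v -1.763 2.876 0.169
v -1.494 4.175 1.151
v -1.836 2.728 0.385
v -1.567 4.027 1.366
v -1.789 2.561 0.593
v -1.52 3.86 1.575
v -1.633 2.407 0.754
v -1.364 3.706 1.735
v -1.398 2.298 0.834
v -1.129 3.597 1.816
v -1.13 2.255 0.818
v -0.861 3.553 1.8
v -0.883 2.286 0.709
v -0.614 3.584 1.691
v -0.706 2.385 0.529
v -0.437 3.684 1.511
v -0.633 2.533 0.314
v -0.364 3.832 1.295
v -0.68 2.7 0.105
v -0.411 3.999 1.087
f 2 1 4
f 2 4 3
f 4 1 5
f 4 5 3
f 5 1 6
f 5 6 3
f 6 1 7
f 6 7 3
f 7 1 8
f 7 8 3
f 8 1 9
f 8 9 3
f 9 1 10
f 9 10 3
f 10 1 11
f 10 11 3
f 11 1 12
f 11 12 3
f 12 1 13
f 12 13 3
f 13 1 2
f 13 2 3
f 15 14 18
f 15 18 16
f 16 18 19
f 16 19 17
f 18 14 20
f 18 20 19
f 19 20 21
f 19 21 17
f 20 14 22
f 20 22 21
f 21 22 23
f 21 23 17
f 22 14 24
f 22 24 23
f 23 24 25
f 23 25 17
f 24 14 26
f 24 26 25
f 25 26 27
f 25 27 17
f 26 14 28
f 26 28 27
f 27 28 29
f 27 29 17
f 28 14 30
f 28 30 29
f 29 30 31
f 29 31 17
f 30 14 32
f 30 32 31
f 31 32 33
f 31 33 17
f 32 14 15
f 32 15 33
f 33 15 16
f 33 16 17
f 35 37 34
f 38 35 34
f 34 37 36
f 36 38 34
f 35 41 37
f 39 35 38
f 39 41 35
f 37 41 36
f 40 38 36
f 36 41 40
f 40 39 38
f 41 39 40
f 43 42 46
f 43 46 44
f 44 46 47
f 44 47 45
f 46 42 48
f 46 48 47
f 47 48 49
f 47 49 45
f 48 42 50
f 48 50 49
f 49 50 51
f 49 51 45
f 50 42 52
f 50 52 51
f 51 52 53
f 51 53 45
f 52 42 54
f 52 54 53
f 53 54 55
f 53 55 45
f 54 42 56
f 54 56 55
f 55 56 57
f 55 57 45
f 56 42 58
f 56 58 57
f 57 58 59
f 57 59 45
f 58 42 60
f 58 60 59
f 59 60 61
f 59 61 45
f 60 42 62
f 60 62 61
f 61 62 63
f 61 63 45
f 62 42 64
f 62 64 63
f 63 64 65
f 63 65 45
f 64 42 66
f 64 66 65
f 65 66 67
f 65 67 45
f 66 42 68
f 66 68 67
f 67 68 69
f 67 69 45
f 68 42 70
f 68 70 69
f 69 70 71
f 69 71 45
f 70 42 43
f 70 43 71
f 71 43 44
f 71 44 45

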